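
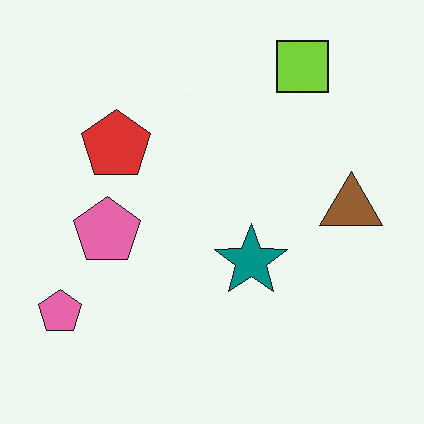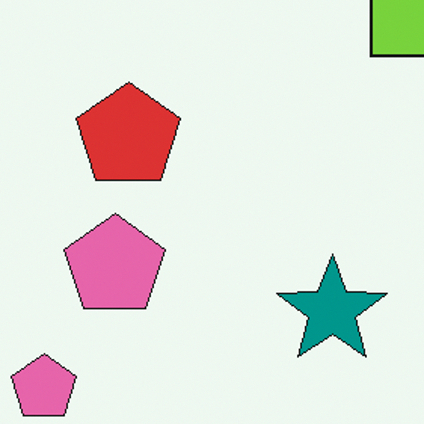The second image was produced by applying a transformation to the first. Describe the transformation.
This is the original image cropped to a modestly smaller region and rescaled.

The visible shapes are larger and the field of view is narrower; shapes near the original edges may be partly or wholly outside the frame — a crop-and-rescale.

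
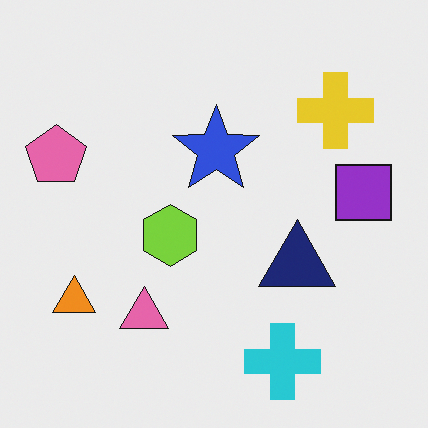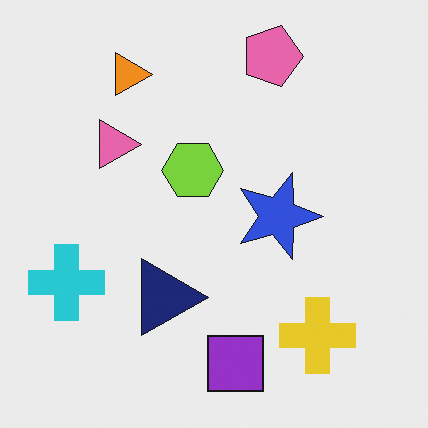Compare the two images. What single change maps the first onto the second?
The second image is the first rotated 90° clockwise.

The pink pentagon sits in the left of the first image and the top of the second — consistent with a whole-image 90° clockwise rotation.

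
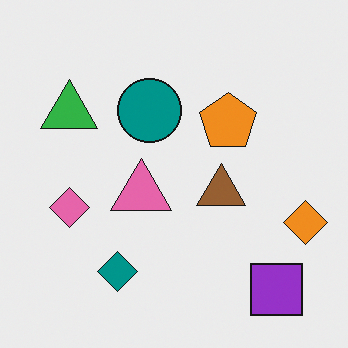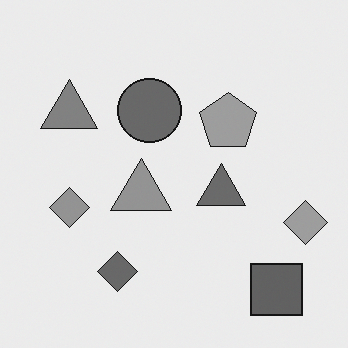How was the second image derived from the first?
This is the original image converted to grayscale.

All color is removed — every shape is now a shade of grey.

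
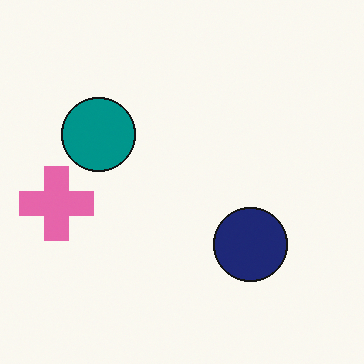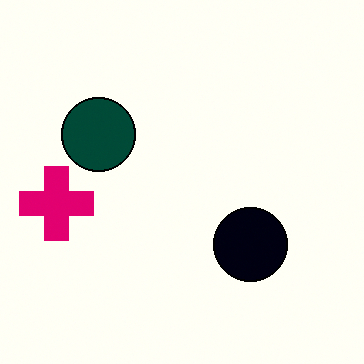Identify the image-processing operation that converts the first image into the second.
This is the original image given much higher contrast.

Tones are pushed away from mid-grey across the whole image — a global contrast change.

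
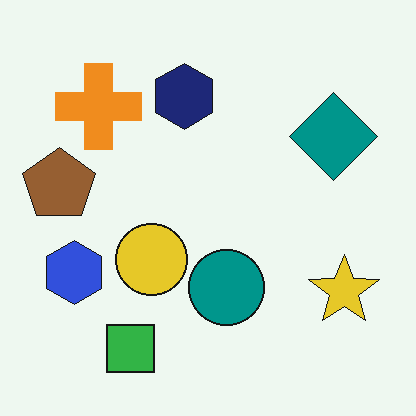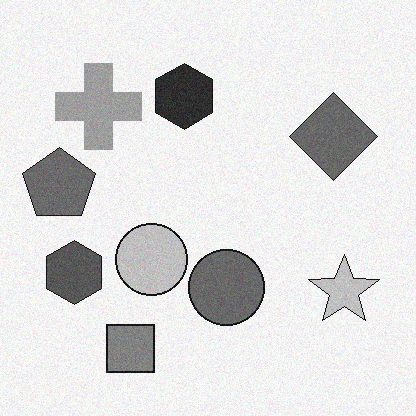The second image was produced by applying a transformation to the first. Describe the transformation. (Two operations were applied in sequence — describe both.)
Converted to grayscale, then degraded with subtle gaussian noise.

All color is removed — every shape is now a shade of grey. Random speckle covers the whole image, including the flat background.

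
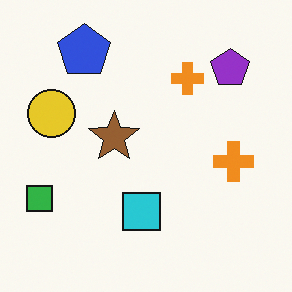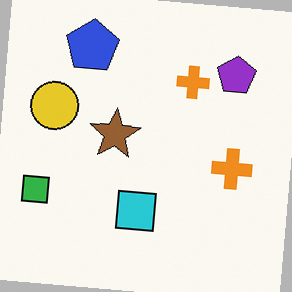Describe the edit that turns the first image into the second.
It was rotated clockwise by a slight angle.

Every shape is tilted by the same angle and the image corners show triangular fill wedges — a whole-image rotation by a non-right angle.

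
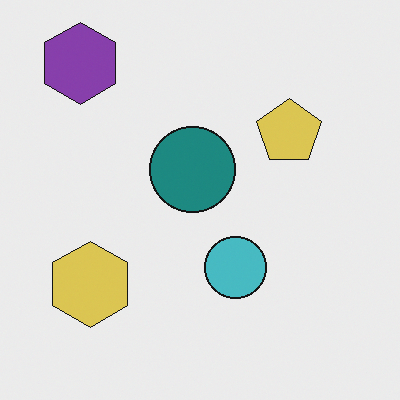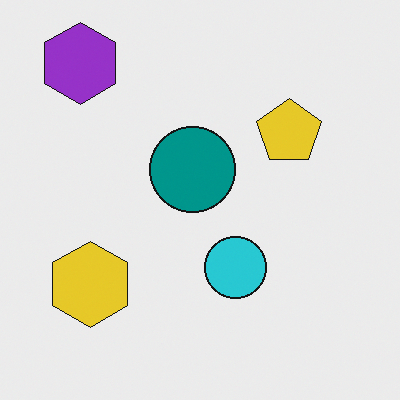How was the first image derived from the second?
It was slightly desaturated.

All colors are more muted and greyish — a global saturation change.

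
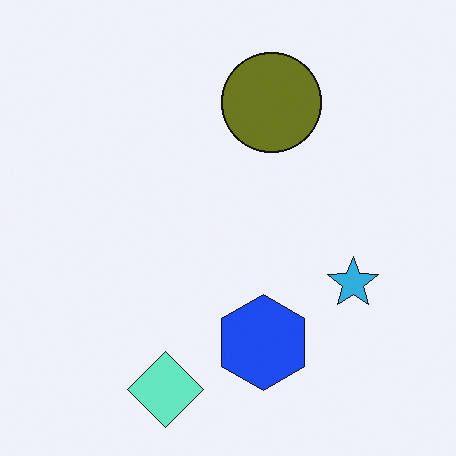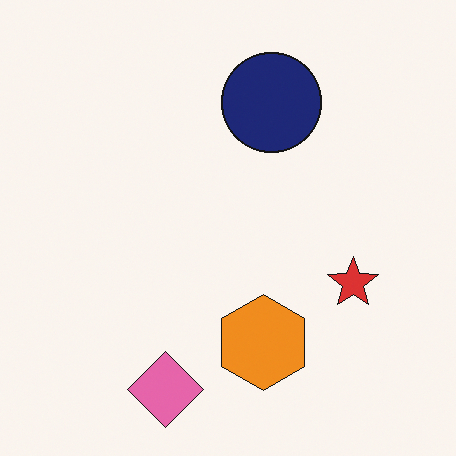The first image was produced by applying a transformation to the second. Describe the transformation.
It was hue-shifted through roughly half the color wheel.

Every shape's color has rotated by the same amount around the hue wheel — a uniform hue shift.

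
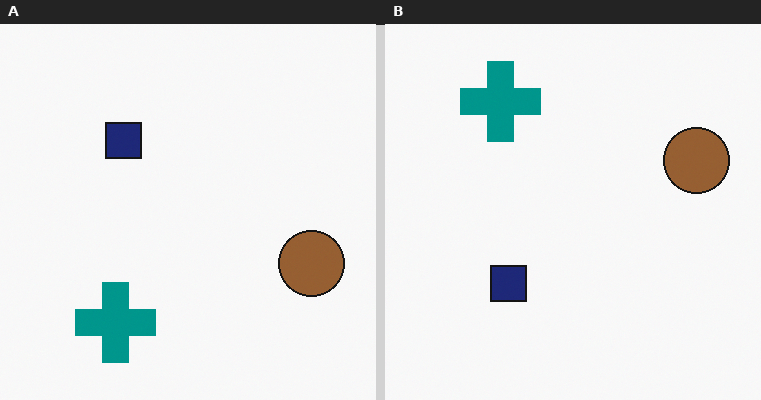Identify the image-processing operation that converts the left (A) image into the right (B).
Flipped vertically (top ↔ bottom).

The teal cross is in the bottom-left of the left (A) image and the top-left of the right (B) — shapes on opposite sides of the horizontal midline have swapped in a mirror flip.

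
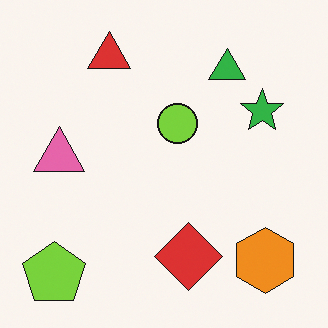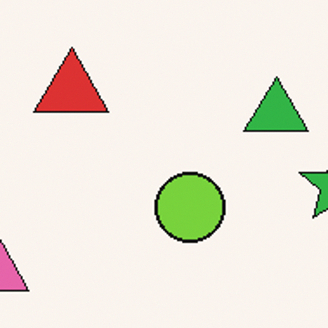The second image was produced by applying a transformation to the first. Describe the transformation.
It was cropped to a noticeably smaller region and rescaled.

The visible shapes are larger and the field of view is narrower; shapes near the original edges may be partly or wholly outside the frame — a crop-and-rescale.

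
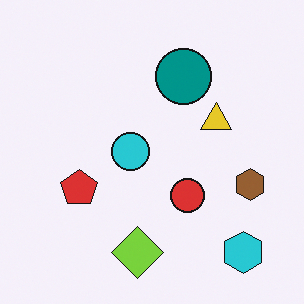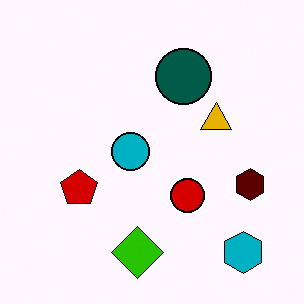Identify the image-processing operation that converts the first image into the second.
The transformation is: given much higher contrast.

Tones are pushed away from mid-grey across the whole image — a global contrast change.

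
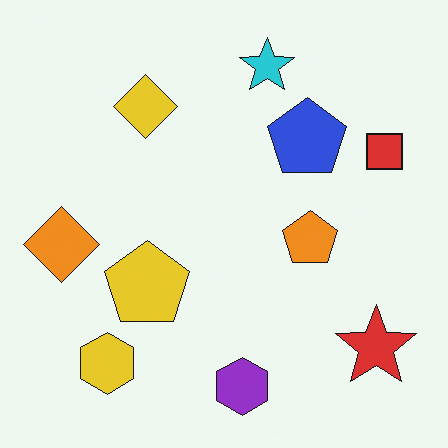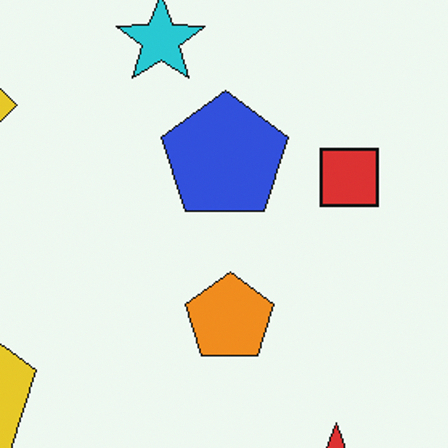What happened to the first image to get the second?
Cropped to a modestly smaller region and rescaled.

The visible shapes are larger and the field of view is narrower; shapes near the original edges may be partly or wholly outside the frame — a crop-and-rescale.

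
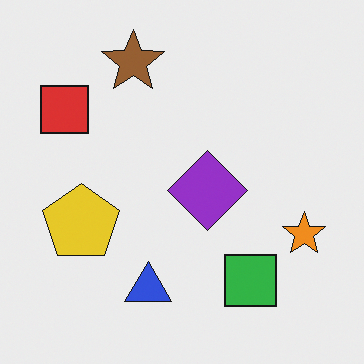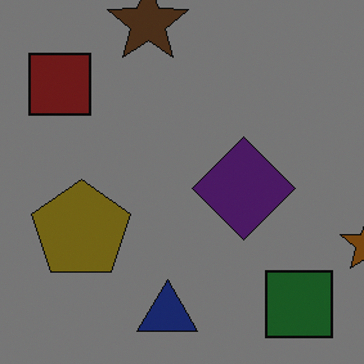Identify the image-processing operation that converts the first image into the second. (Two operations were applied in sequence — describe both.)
This is the original image substantially darkened, then cropped slightly and scaled back up.

Every pixel — background and shapes alike — is uniformly darkened. The visible shapes are larger and the field of view is narrower; shapes near the original edges may be partly or wholly outside the frame — a crop-and-rescale.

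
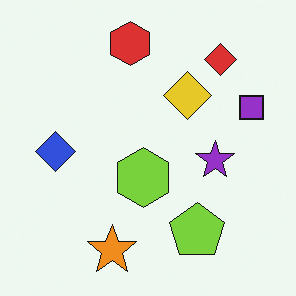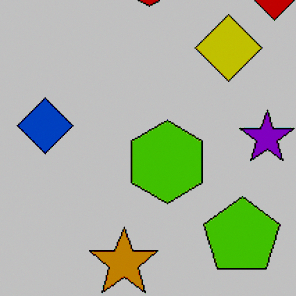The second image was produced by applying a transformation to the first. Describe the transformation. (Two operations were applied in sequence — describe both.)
The transformation is: cropped slightly and scaled back up, then aggressively posterized.

The visible shapes are larger and the field of view is narrower; shapes near the original edges may be partly or wholly outside the frame — a crop-and-rescale. Each flat color has snapped to a coarser quantized level — most visibly, the near-white background has dropped to a flat grey.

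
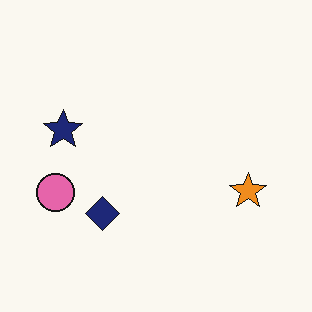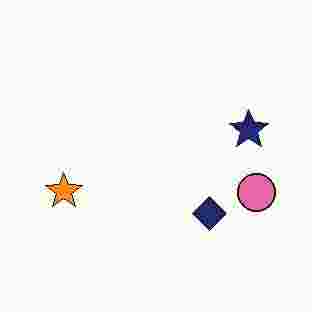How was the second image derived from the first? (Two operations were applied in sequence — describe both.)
The transformation is: degraded with heavy JPEG compression, then flipped horizontally (left ↔ right).

Blocky 8×8 compression artifacts appear around shape edges and the flat background shows ringing — characteristic JPEG degradation. The pink circle is in the left of the first image and the right of the second — shapes on opposite sides of the vertical midline have swapped in a mirror flip.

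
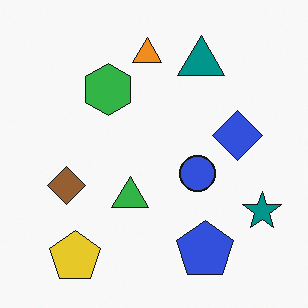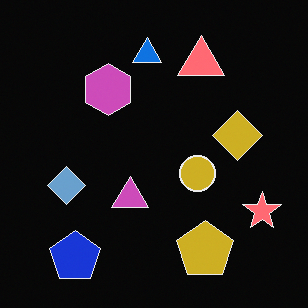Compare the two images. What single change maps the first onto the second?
The transformation is: color-inverted (negative).

The light background has become dark and every shape's color is its complement — a photographic negative.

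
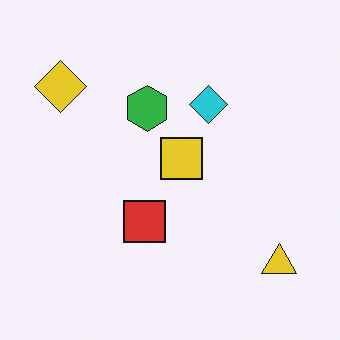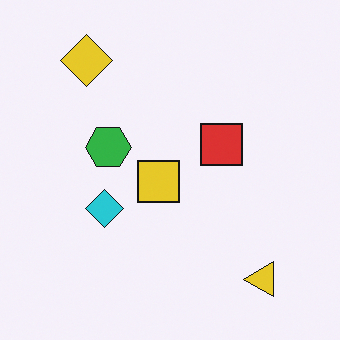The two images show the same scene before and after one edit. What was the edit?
Transposed (reflected across the top-left ↔ bottom-right diagonal).

Shapes have swapped their row and column positions — what was in the top-right is now in the bottom-left — a diagonal reflection.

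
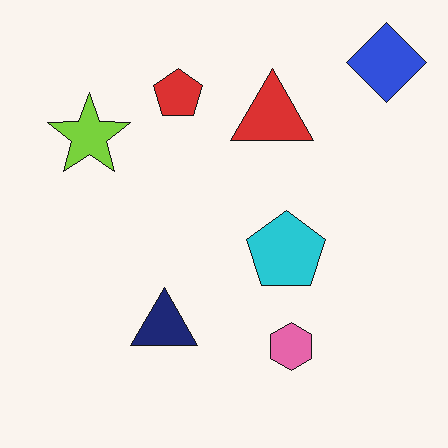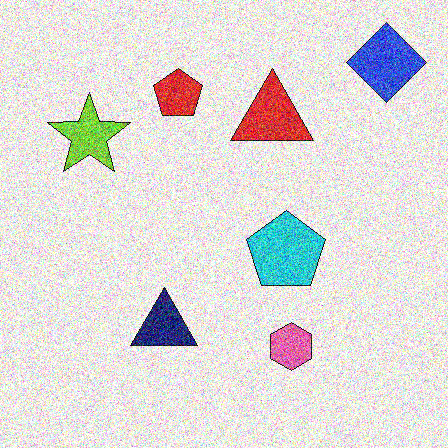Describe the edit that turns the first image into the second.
The transformation is: degraded with heavy additive noise.

Random speckle covers the whole image, including the flat background.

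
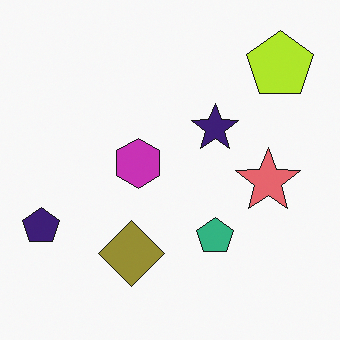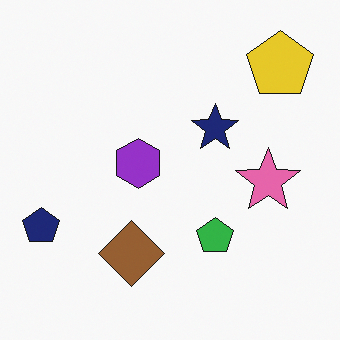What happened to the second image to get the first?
The transformation is: hue-shifted by a small amount.

Every shape's color has rotated by the same amount around the hue wheel — a uniform hue shift.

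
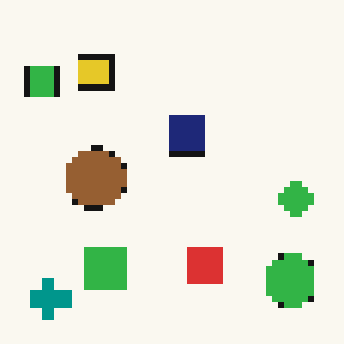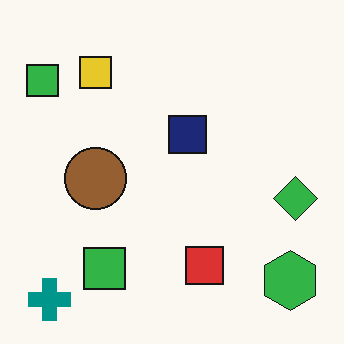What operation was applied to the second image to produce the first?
It was moderately pixelated.

Shapes are reduced to large square blocks; fine edges and outlines are lost — a downscale-then-upscale (mosaic) effect.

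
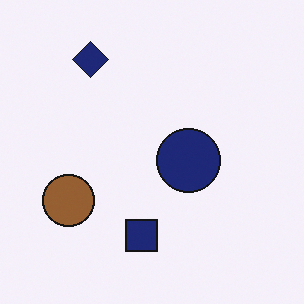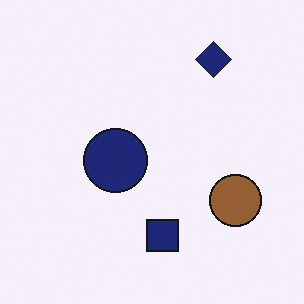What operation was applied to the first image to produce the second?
Flipped horizontally (left ↔ right).

The brown circle is in the left of the first image and the right of the second — shapes on opposite sides of the vertical midline have swapped in a mirror flip.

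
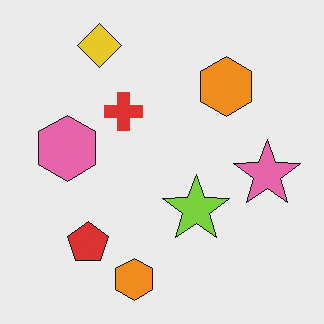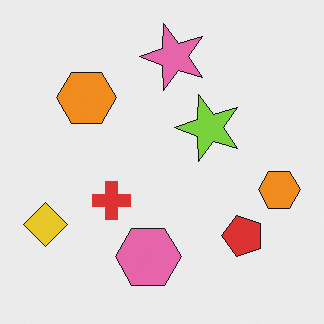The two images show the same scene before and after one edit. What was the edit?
It was rotated 90° counter-clockwise.

The yellow diamond sits in the top-left of the first image and the bottom-left of the second — consistent with a whole-image 90° counter-clockwise rotation.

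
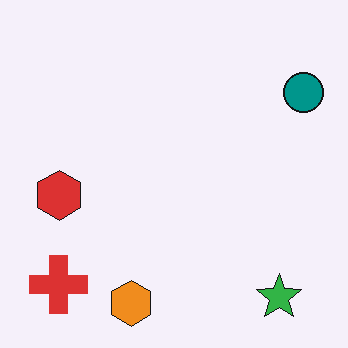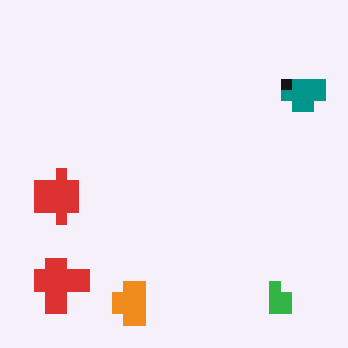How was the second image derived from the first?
This is the original image coarsely pixelated.

Shapes are reduced to large square blocks; fine edges and outlines are lost — a downscale-then-upscale (mosaic) effect.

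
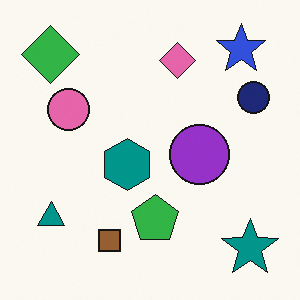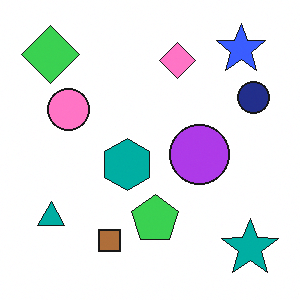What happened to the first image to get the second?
The image was slightly brightened.

Every pixel — background and shapes alike — is uniformly brightened.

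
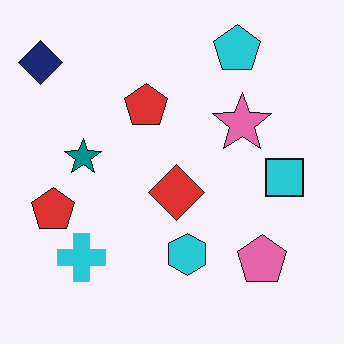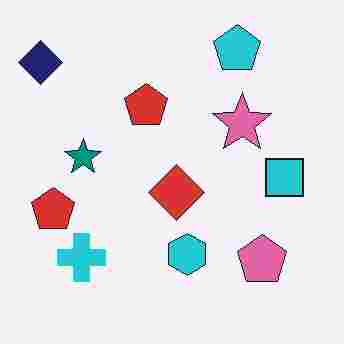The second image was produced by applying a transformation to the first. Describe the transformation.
The second image is the first heavily JPEG-compressed with obvious blocking artifacts.

Blocky 8×8 compression artifacts appear around shape edges and the flat background shows ringing — characteristic JPEG degradation.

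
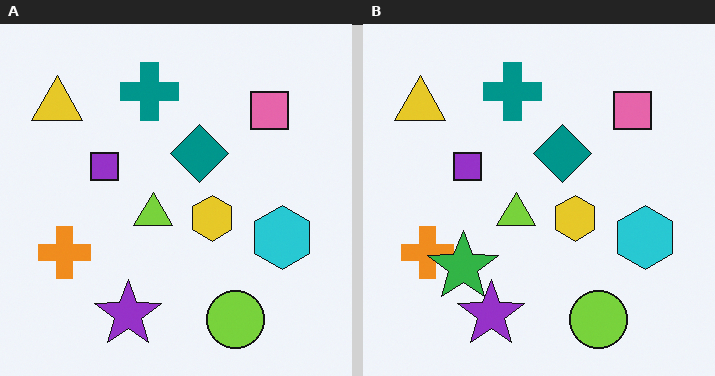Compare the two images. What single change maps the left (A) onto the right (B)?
It was overlaid with an additional green star.

A green star appears in the right (B) image that is absent from the left (A).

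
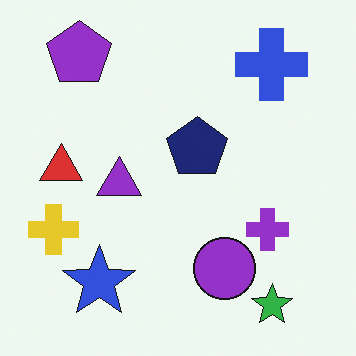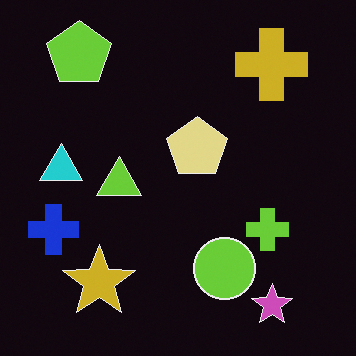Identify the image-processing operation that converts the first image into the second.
Color-inverted (negative).

The light background has become dark and every shape's color is its complement — a photographic negative.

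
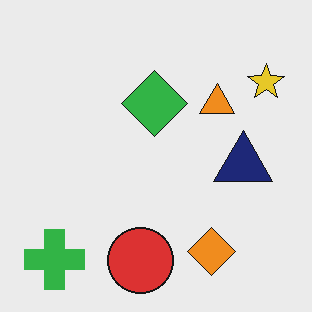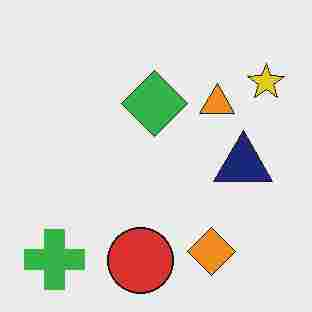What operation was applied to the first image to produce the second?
The transformation is: degraded with heavy JPEG compression.

Blocky 8×8 compression artifacts appear around shape edges and the flat background shows ringing — characteristic JPEG degradation.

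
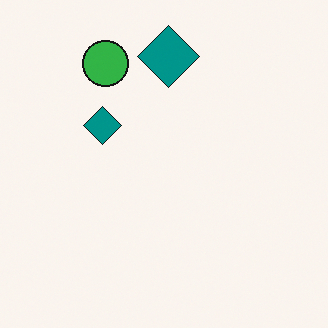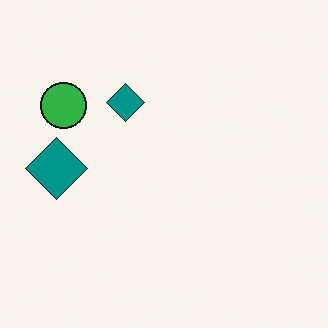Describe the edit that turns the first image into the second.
The transformation is: transposed (reflected across the top-left ↔ bottom-right diagonal).

Shapes have swapped their row and column positions — what was in the top-right is now in the bottom-left — a diagonal reflection.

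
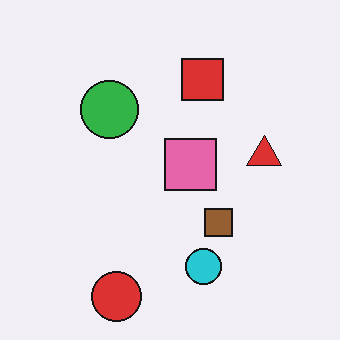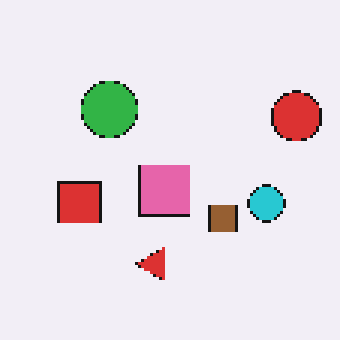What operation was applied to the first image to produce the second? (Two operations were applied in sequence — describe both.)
The transformation is: transposed (reflected across the top-left ↔ bottom-right diagonal), then mildly pixelated.

Shapes have swapped their row and column positions — what was in the top-right is now in the bottom-left — a diagonal reflection. Shapes are reduced to large square blocks; fine edges and outlines are lost — a downscale-then-upscale (mosaic) effect.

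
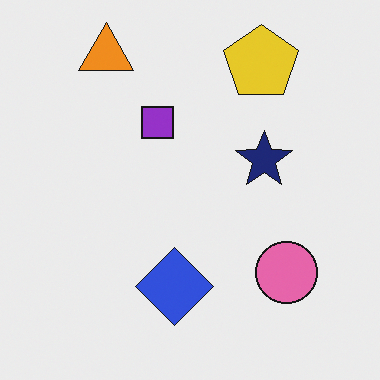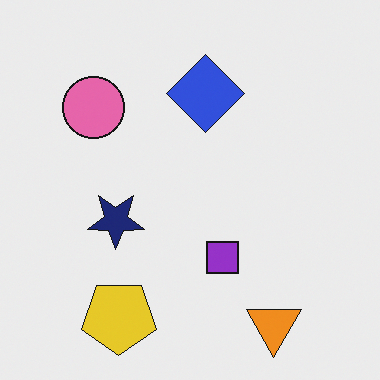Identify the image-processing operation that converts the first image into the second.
The transformation is: rotated 180°.

The orange triangle sits in the top-left of the first image and the bottom-right of the second — consistent with a whole-image 180° rotation.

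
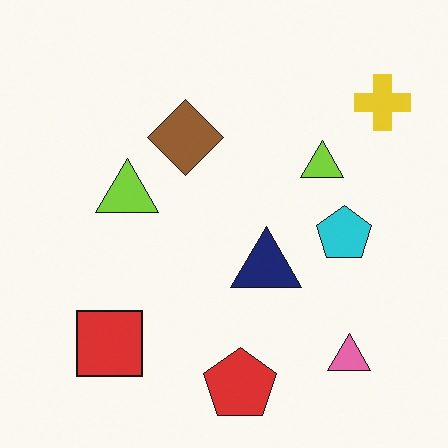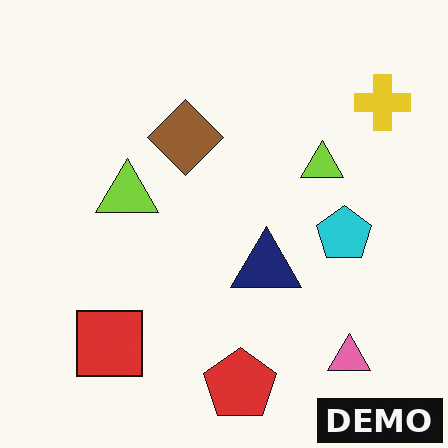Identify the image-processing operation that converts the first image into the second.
The image was watermarked with the text "DEMO" in the lower-right corner.

A dark label reading "DEMO" appears in the lower-right corner.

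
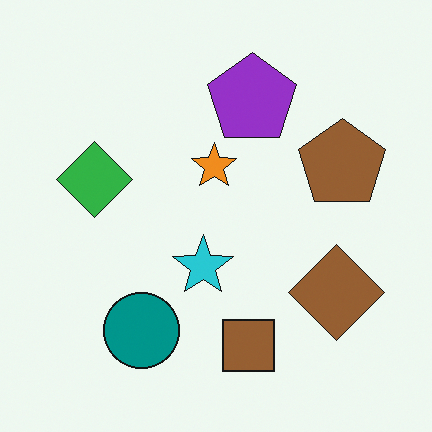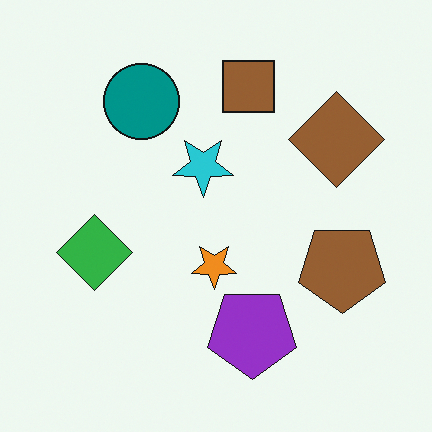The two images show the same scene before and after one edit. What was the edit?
The transformation is: flipped vertically (top ↔ bottom).

The brown square is in the bottom of the first image and the top of the second — shapes on opposite sides of the horizontal midline have swapped in a mirror flip.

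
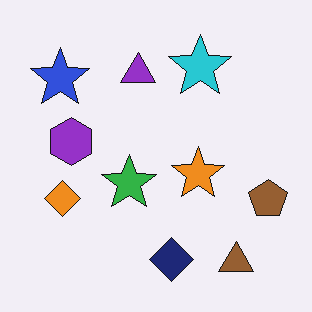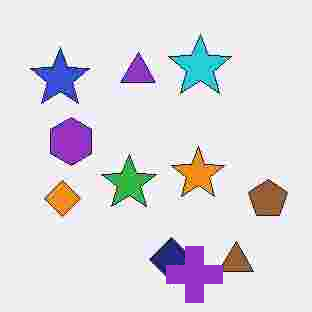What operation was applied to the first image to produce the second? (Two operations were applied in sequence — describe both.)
The transformation is: heavily JPEG-compressed with obvious blocking artifacts, then overlaid with an additional purple cross.

Blocky 8×8 compression artifacts appear around shape edges and the flat background shows ringing — characteristic JPEG degradation. A purple cross appears in the second image that is absent from the first.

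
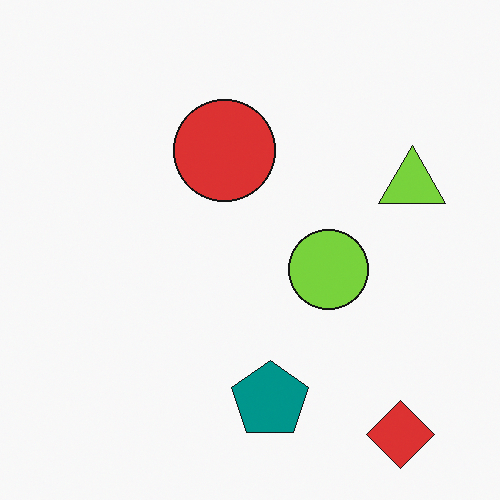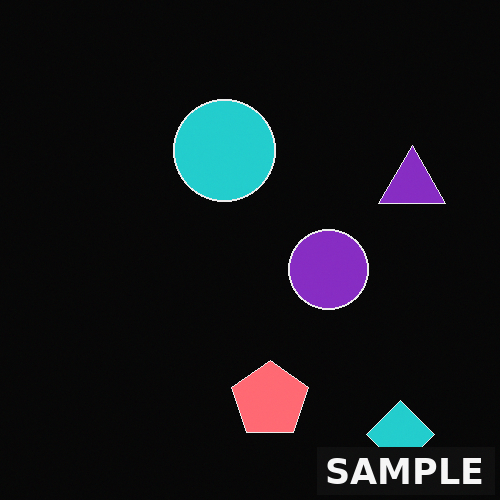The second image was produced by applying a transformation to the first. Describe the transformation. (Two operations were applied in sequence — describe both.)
The image was color-inverted (negative), then watermarked with the text "SAMPLE" in the lower-right corner.

The light background has become dark and every shape's color is its complement — a photographic negative. A dark label reading "SAMPLE" appears in the lower-right corner.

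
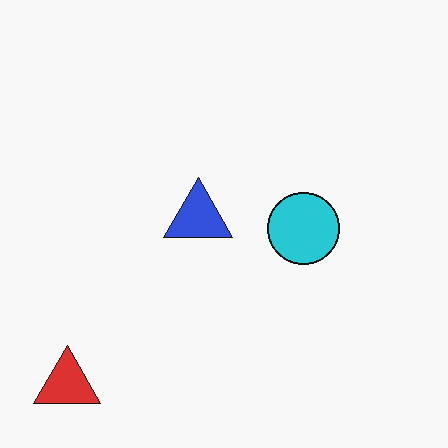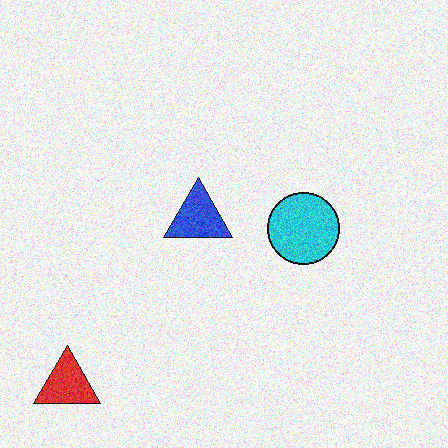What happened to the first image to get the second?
The second image is the first degraded with moderate additive noise.

Random speckle covers the whole image, including the flat background.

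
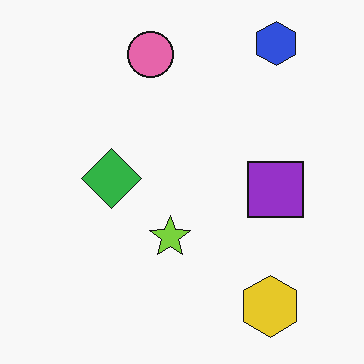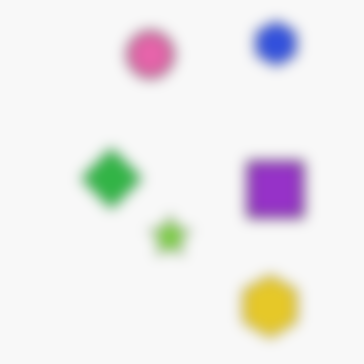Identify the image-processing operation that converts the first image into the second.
This is the original image heavily blurred.

Shape edges and outlines are uniformly softened across the whole image.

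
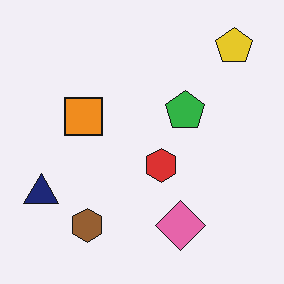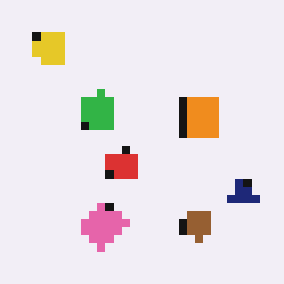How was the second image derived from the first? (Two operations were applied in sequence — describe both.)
This is the original image flipped horizontally (left ↔ right), then pixelated into visible square blocks.

The navy triangle is in the bottom-left of the first image and the bottom-right of the second — shapes on opposite sides of the vertical midline have swapped in a mirror flip. Shapes are reduced to large square blocks; fine edges and outlines are lost — a downscale-then-upscale (mosaic) effect.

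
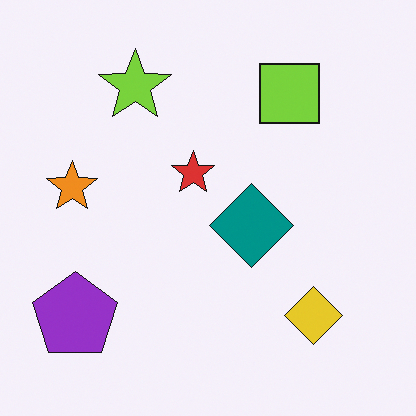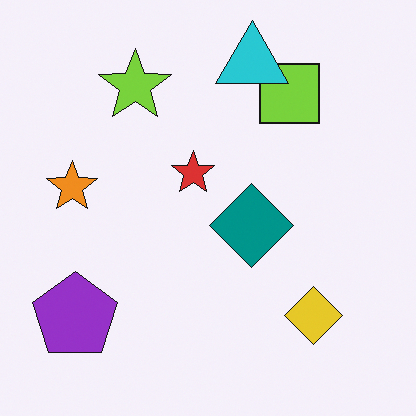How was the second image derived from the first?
This is the original image overlaid with an additional cyan triangle.

A cyan triangle appears in the second image that is absent from the first.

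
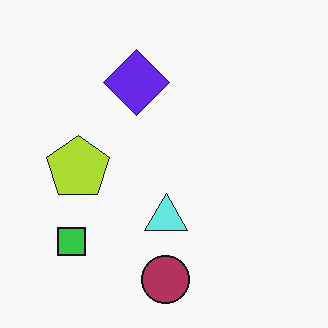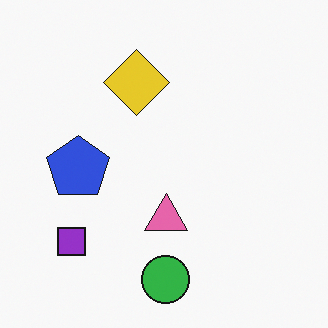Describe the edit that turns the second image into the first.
The transformation is: hue-shifted by a large amount.

Every shape's color has rotated by the same amount around the hue wheel — a uniform hue shift.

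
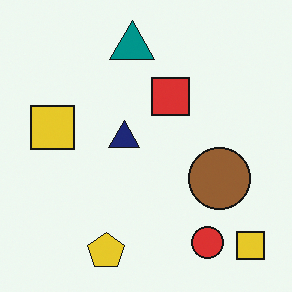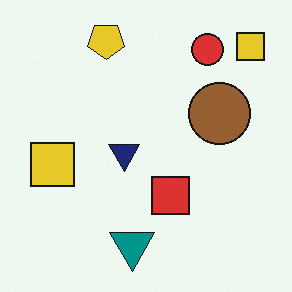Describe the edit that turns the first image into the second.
The second image is the first flipped vertically (top ↔ bottom).

The yellow pentagon is in the bottom of the first image and the top of the second — shapes on opposite sides of the horizontal midline have swapped in a mirror flip.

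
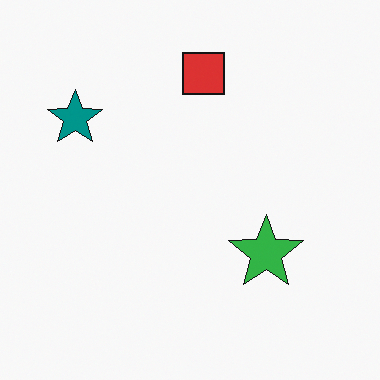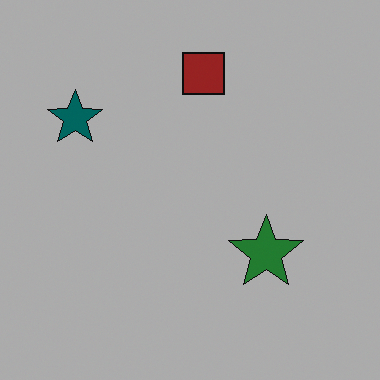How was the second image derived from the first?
The transformation is: noticeably darkened.

Every pixel — background and shapes alike — is uniformly darkened.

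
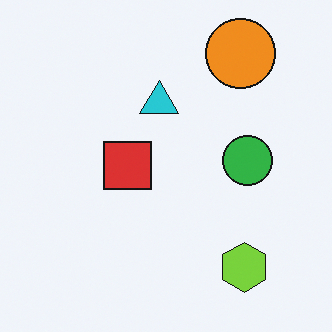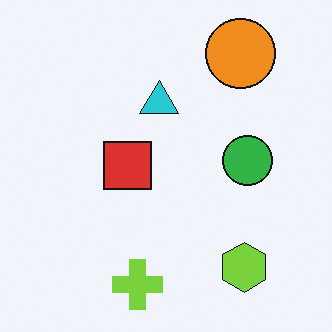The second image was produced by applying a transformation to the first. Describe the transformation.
It was overlaid with an additional lime cross.

A lime cross appears in the second image that is absent from the first.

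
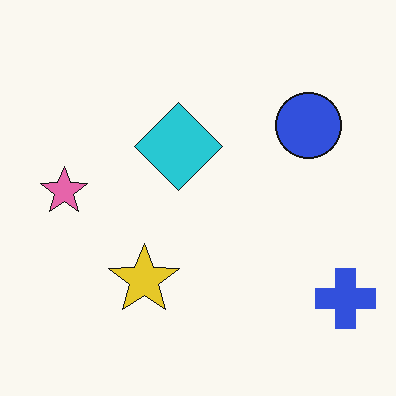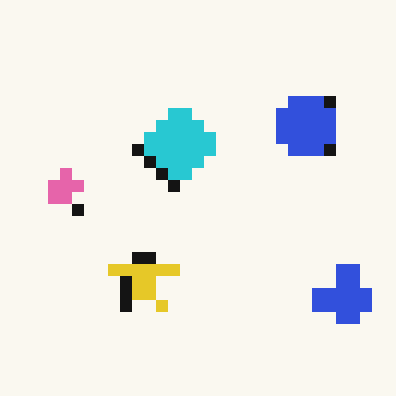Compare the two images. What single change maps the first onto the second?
The image was coarsely pixelated.

Shapes are reduced to large square blocks; fine edges and outlines are lost — a downscale-then-upscale (mosaic) effect.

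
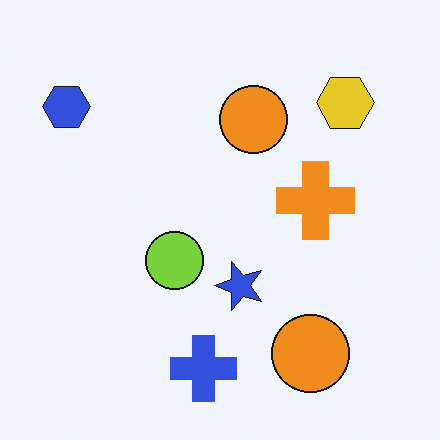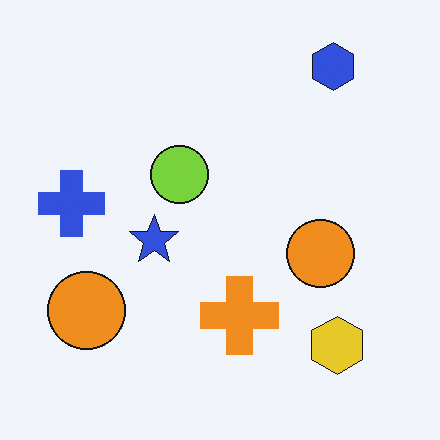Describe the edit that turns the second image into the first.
The transformation is: rotated 90° counter-clockwise.

The blue hexagon sits in the top-right of the second image and the top-left of the first — consistent with a whole-image 90° counter-clockwise rotation.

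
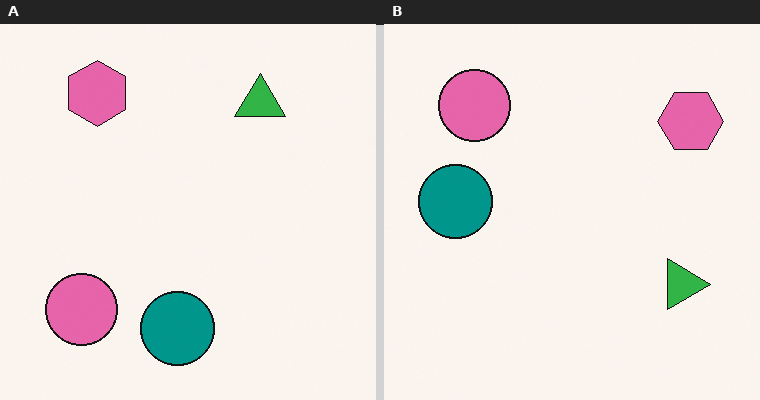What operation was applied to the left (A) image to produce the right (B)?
It was rotated 90° clockwise.

The pink hexagon sits in the top-left of the left (A) image and the top-right of the right (B) — consistent with a whole-image 90° clockwise rotation.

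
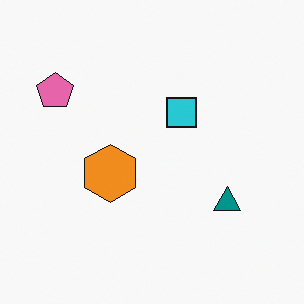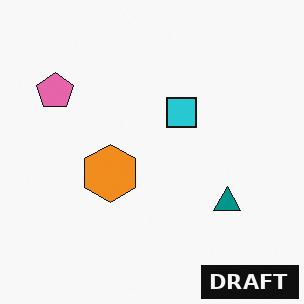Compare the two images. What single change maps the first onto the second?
The image was watermarked with the text "DRAFT" in the lower-right corner.

A dark label reading "DRAFT" appears in the lower-right corner.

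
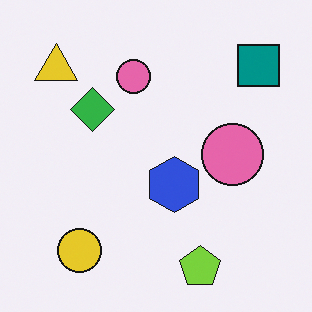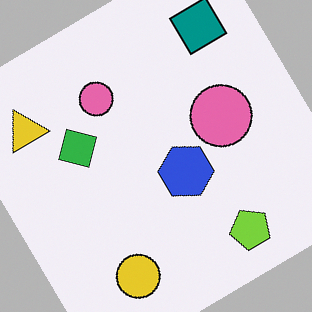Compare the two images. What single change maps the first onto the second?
The second image is the first rotated counter-clockwise by a large amount — several tens of degrees.

Every shape is tilted by the same angle and the image corners show triangular fill wedges — a whole-image rotation by a non-right angle.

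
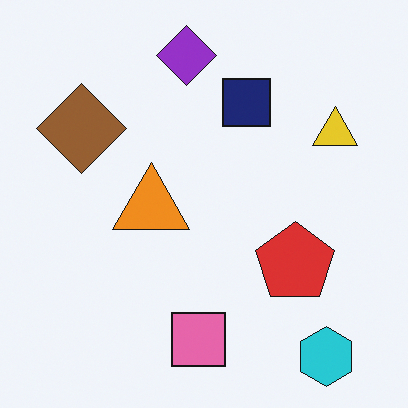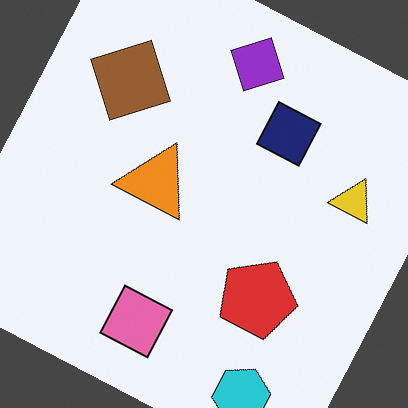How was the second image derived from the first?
The transformation is: rotated clockwise by a moderate amount.

Every shape is tilted by the same angle and the image corners show triangular fill wedges — a whole-image rotation by a non-right angle.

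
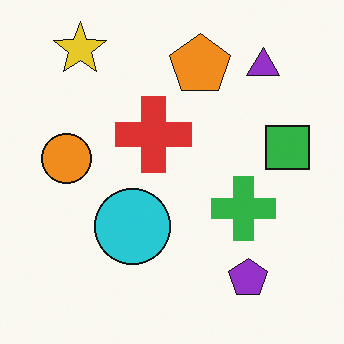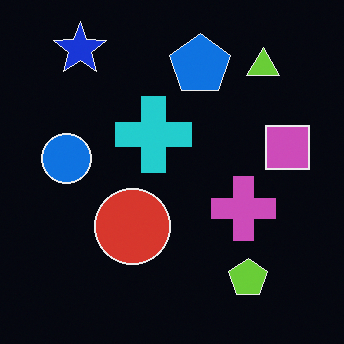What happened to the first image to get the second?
Color-inverted (negative).

The light background has become dark and every shape's color is its complement — a photographic negative.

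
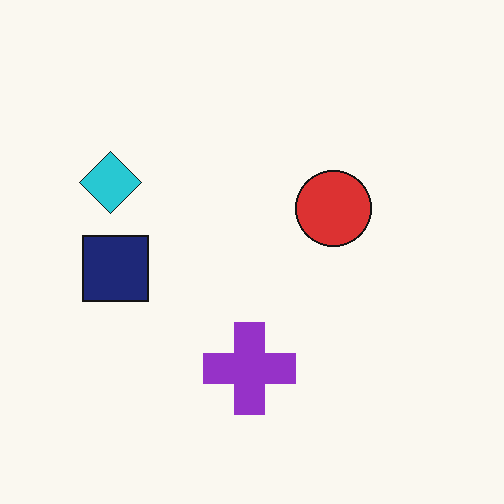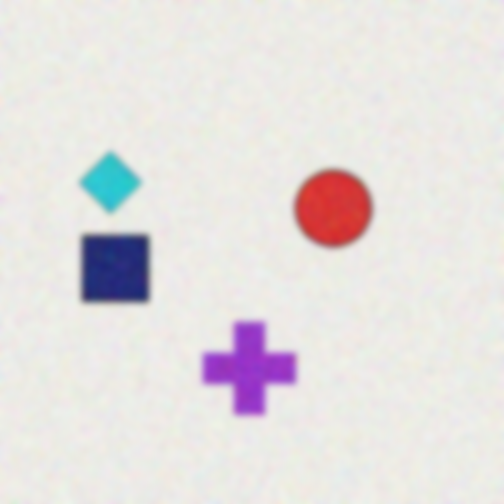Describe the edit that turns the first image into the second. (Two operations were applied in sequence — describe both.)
The image was degraded with strong gaussian noise, then noticeably gaussian-blurred.

Random speckle covers the whole image, including the flat background. Shape edges and outlines are uniformly softened across the whole image.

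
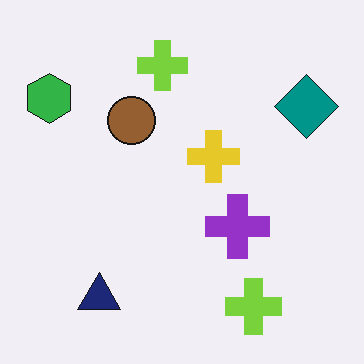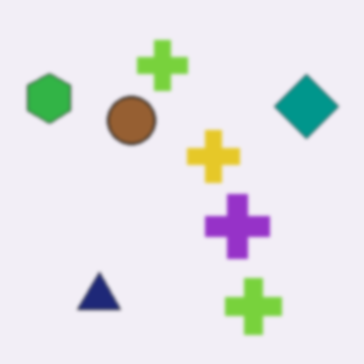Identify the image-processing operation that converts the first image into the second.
Lightly blurred.

Shape edges and outlines are uniformly softened across the whole image.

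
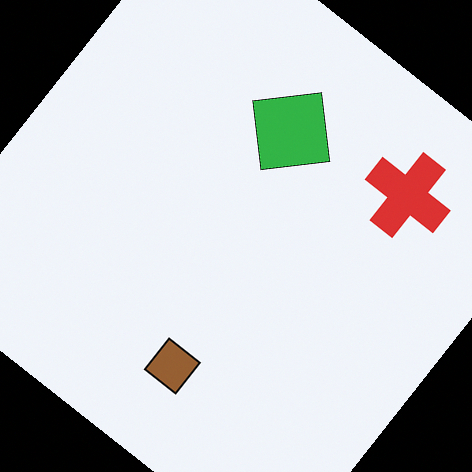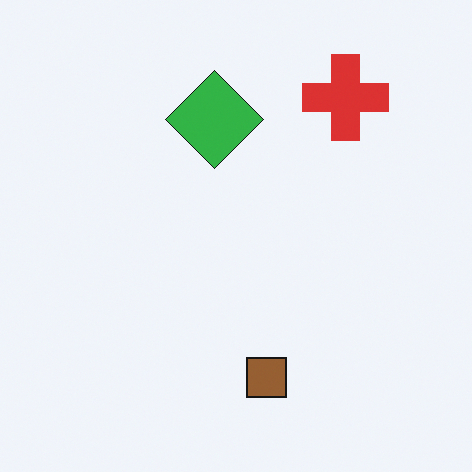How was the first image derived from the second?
It was rotated clockwise by a large amount — several tens of degrees.

Every shape is tilted by the same angle and the image corners show triangular fill wedges — a whole-image rotation by a non-right angle.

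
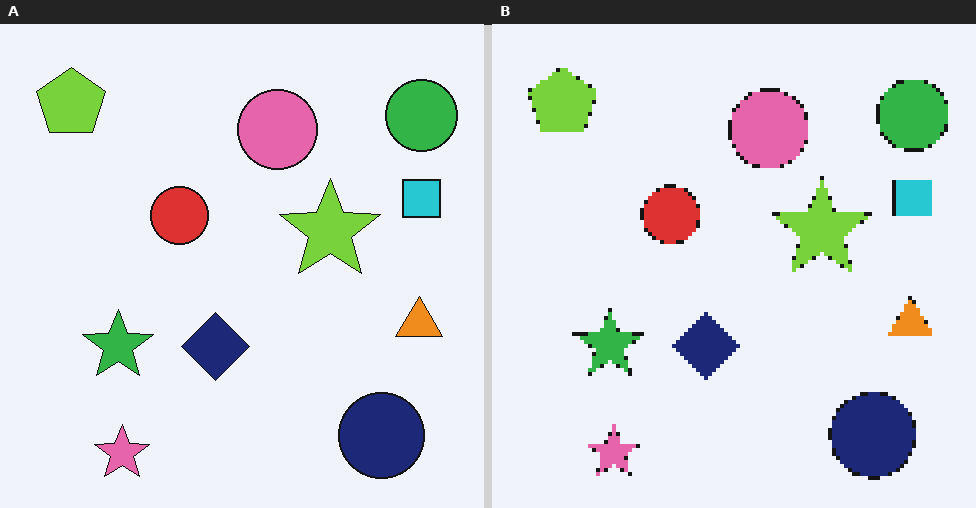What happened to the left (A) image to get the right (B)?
Lightly pixelated (a mild mosaic effect).

Shapes are reduced to large square blocks; fine edges and outlines are lost — a downscale-then-upscale (mosaic) effect.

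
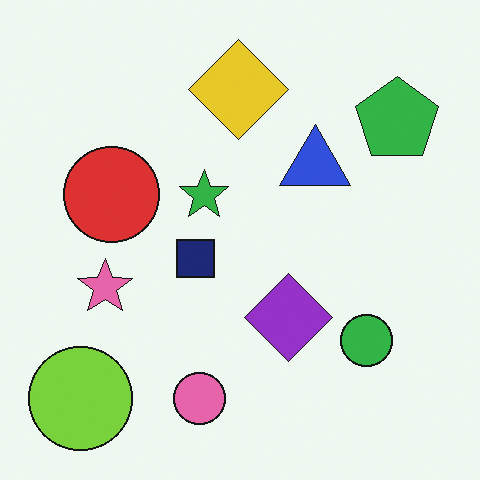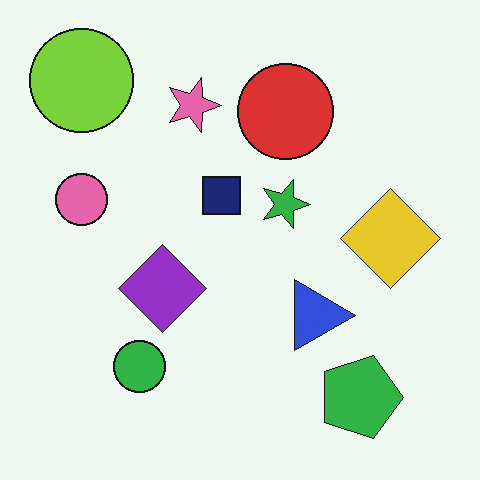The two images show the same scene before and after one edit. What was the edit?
It was rotated 90° clockwise.

The lime circle sits in the bottom-left of the first image and the top-left of the second — consistent with a whole-image 90° clockwise rotation.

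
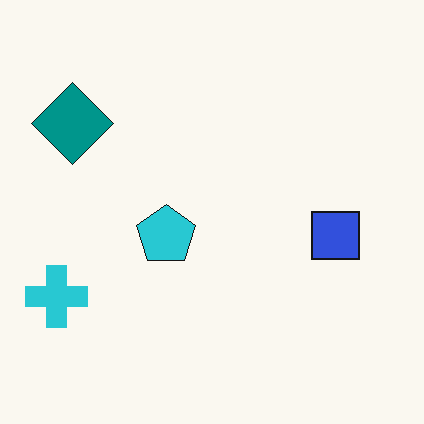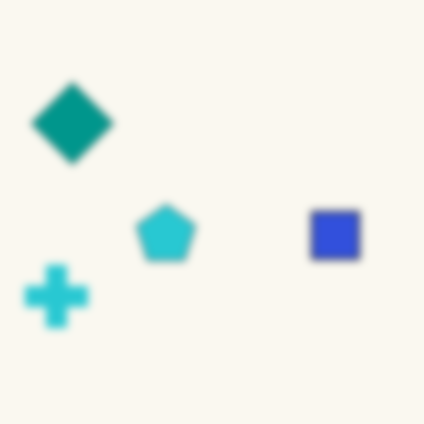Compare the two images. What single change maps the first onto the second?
Noticeably gaussian-blurred.

Shape edges and outlines are uniformly softened across the whole image.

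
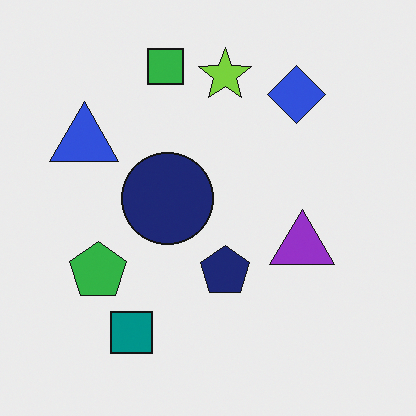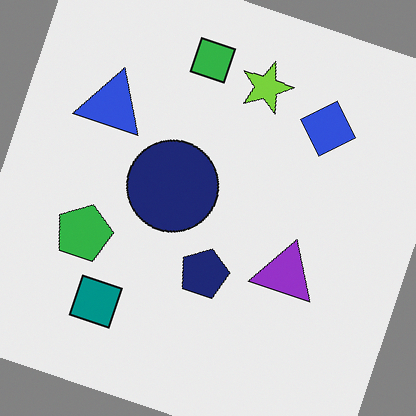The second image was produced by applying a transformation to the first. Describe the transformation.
Rotated clockwise by a moderate amount.

Every shape is tilted by the same angle and the image corners show triangular fill wedges — a whole-image rotation by a non-right angle.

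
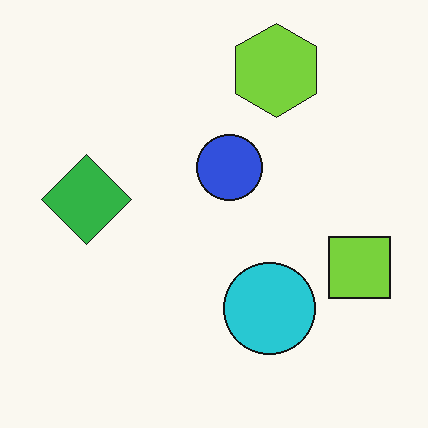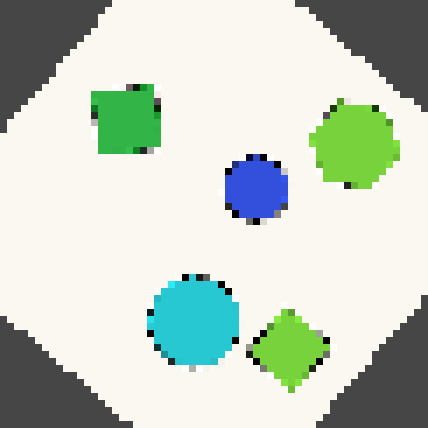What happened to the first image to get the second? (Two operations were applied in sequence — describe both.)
It was rotated clockwise by a large amount — several tens of degrees, then pixelated into visible square blocks.

Every shape is tilted by the same angle and the image corners show triangular fill wedges — a whole-image rotation by a non-right angle. Shapes are reduced to large square blocks; fine edges and outlines are lost — a downscale-then-upscale (mosaic) effect.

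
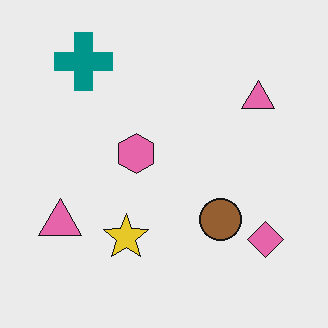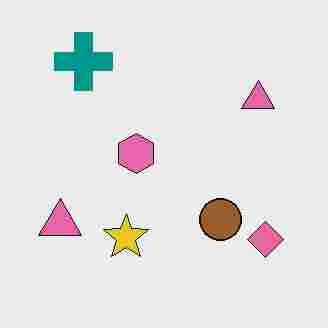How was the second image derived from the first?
The transformation is: degraded with heavy JPEG compression.

Blocky 8×8 compression artifacts appear around shape edges and the flat background shows ringing — characteristic JPEG degradation.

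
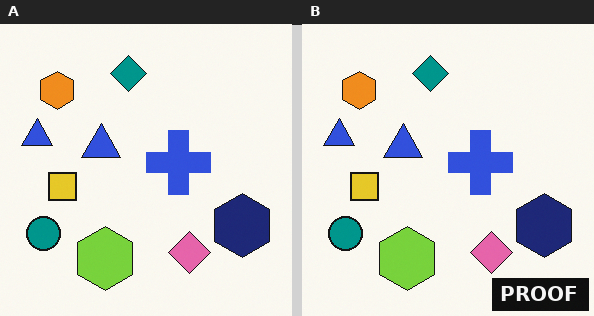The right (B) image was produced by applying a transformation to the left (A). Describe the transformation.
This is the original image watermarked with the text "PROOF" in the lower-right corner.

A dark label reading "PROOF" appears in the lower-right corner.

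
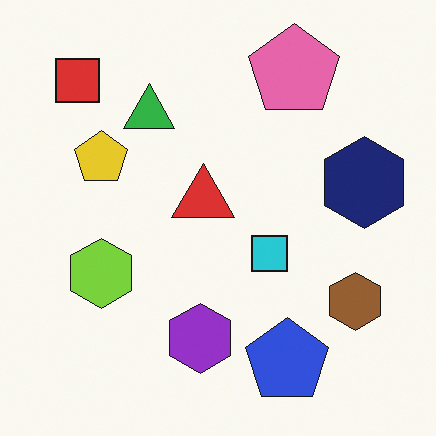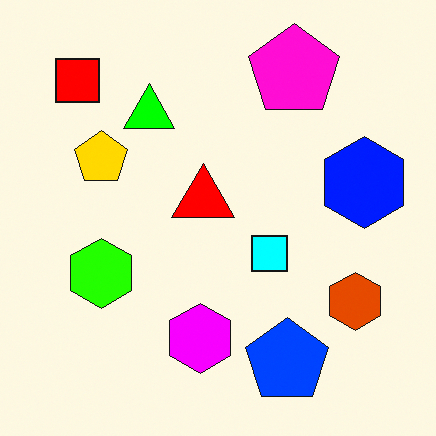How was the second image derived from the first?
The image was heavily oversaturated.

All colors are more vivid — a global saturation change.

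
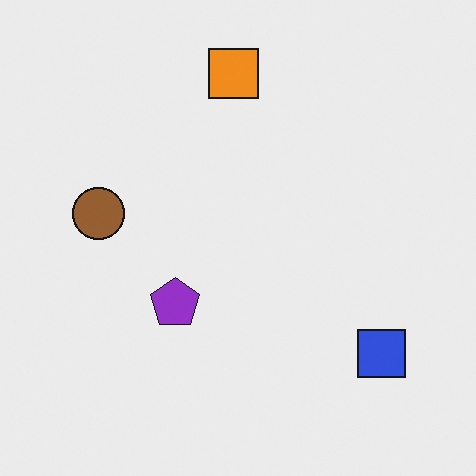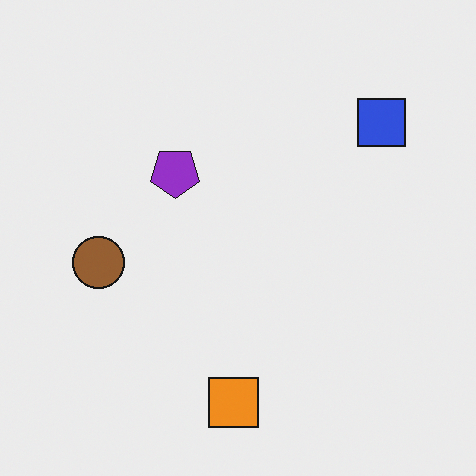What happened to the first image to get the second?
The image was flipped vertically (top ↔ bottom).

The orange square is in the top of the first image and the bottom of the second — shapes on opposite sides of the horizontal midline have swapped in a mirror flip.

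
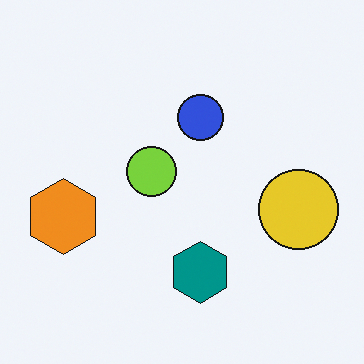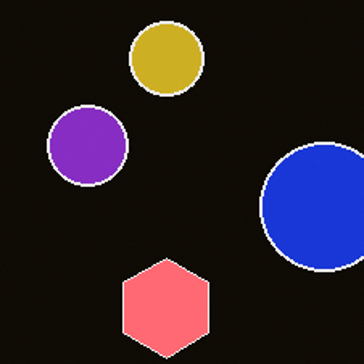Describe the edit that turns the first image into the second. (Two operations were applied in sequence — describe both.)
Color-inverted (negative), then cropped to a modestly smaller region and rescaled.

The light background has become dark and every shape's color is its complement — a photographic negative. The visible shapes are larger and the field of view is narrower; shapes near the original edges may be partly or wholly outside the frame — a crop-and-rescale.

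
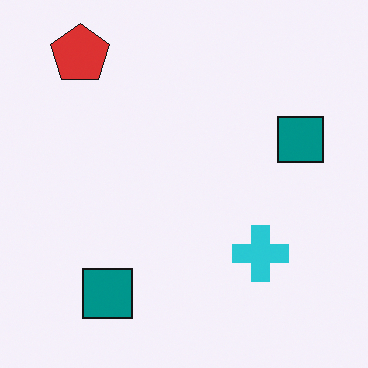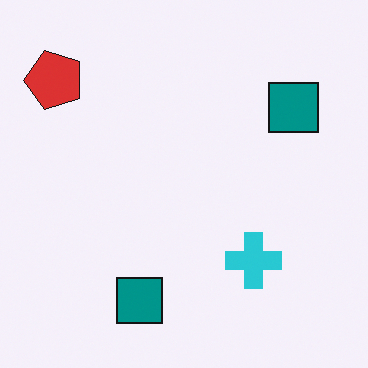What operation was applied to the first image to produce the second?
This is the original image transposed (reflected across the top-left ↔ bottom-right diagonal).

Shapes have swapped their row and column positions — what was in the top-right is now in the bottom-left — a diagonal reflection.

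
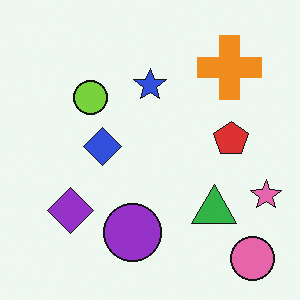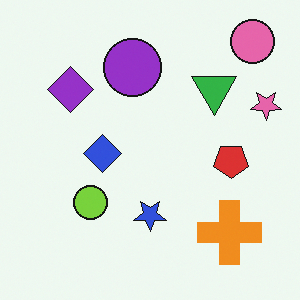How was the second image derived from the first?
The second image is the first flipped vertically (top ↔ bottom).

The pink circle is in the bottom-right of the first image and the top-right of the second — shapes on opposite sides of the horizontal midline have swapped in a mirror flip.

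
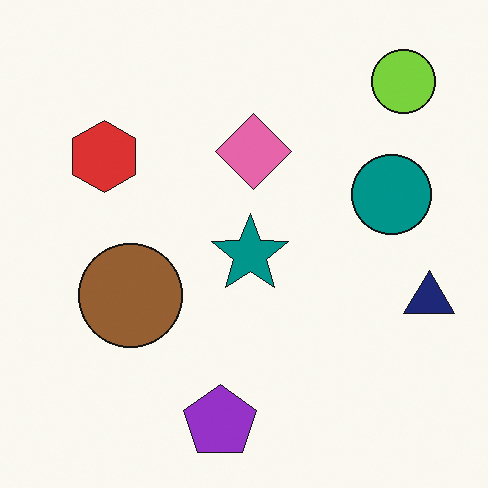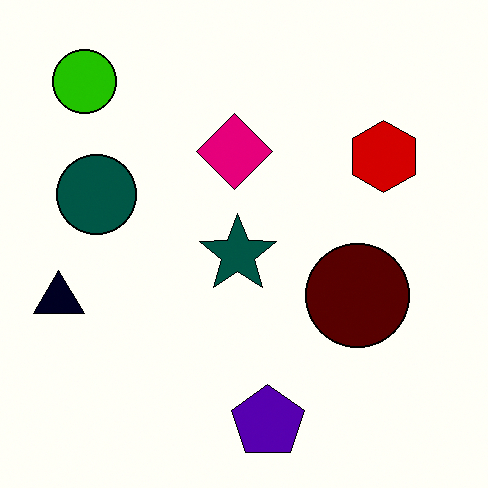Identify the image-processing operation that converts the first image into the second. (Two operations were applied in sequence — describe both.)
Given much higher contrast, then flipped horizontally (left ↔ right).

Tones are pushed away from mid-grey across the whole image — a global contrast change. The navy triangle is in the right of the first image and the left of the second — shapes on opposite sides of the vertical midline have swapped in a mirror flip.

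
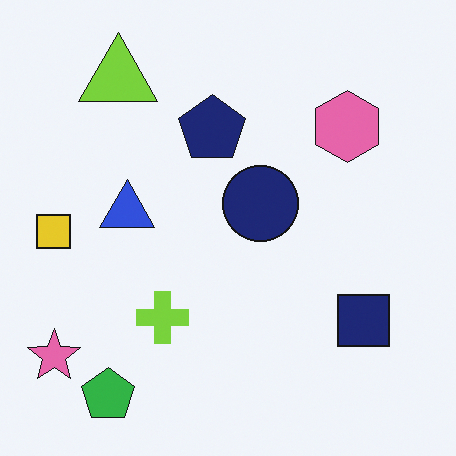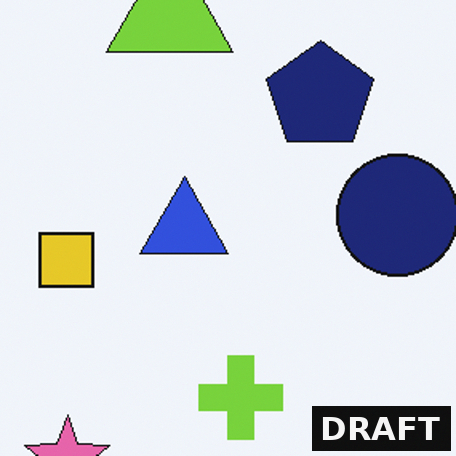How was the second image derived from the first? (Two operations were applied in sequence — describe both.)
Cropped to a modestly smaller region and rescaled, then watermarked with the text "DRAFT" in the lower-right corner.

The visible shapes are larger and the field of view is narrower; shapes near the original edges may be partly or wholly outside the frame — a crop-and-rescale. A dark label reading "DRAFT" appears in the lower-right corner.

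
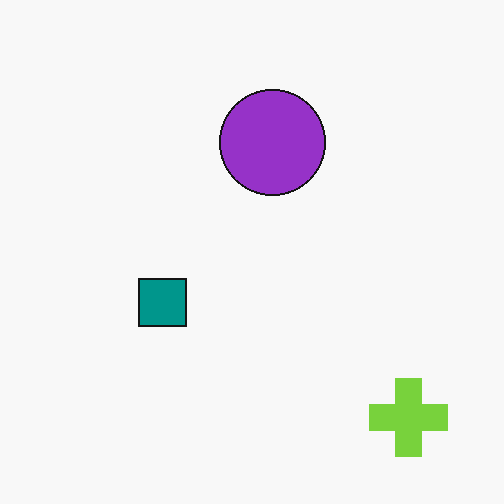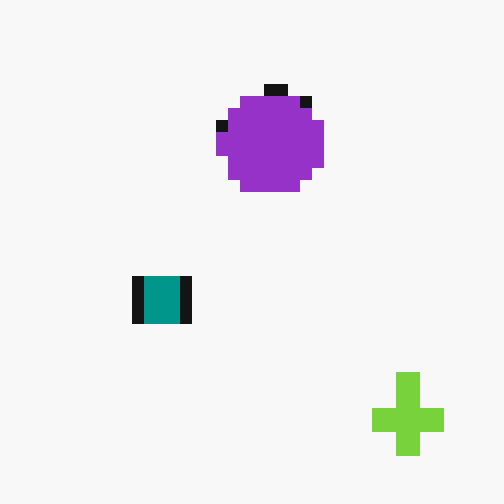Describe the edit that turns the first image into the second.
It was coarsely pixelated.

Shapes are reduced to large square blocks; fine edges and outlines are lost — a downscale-then-upscale (mosaic) effect.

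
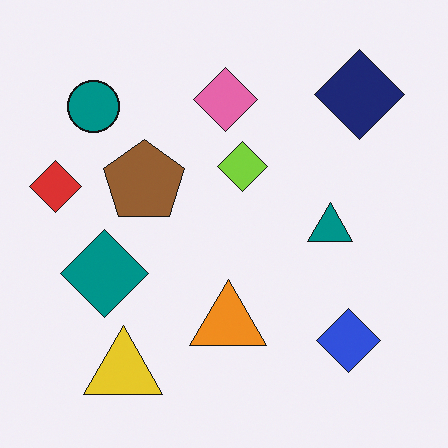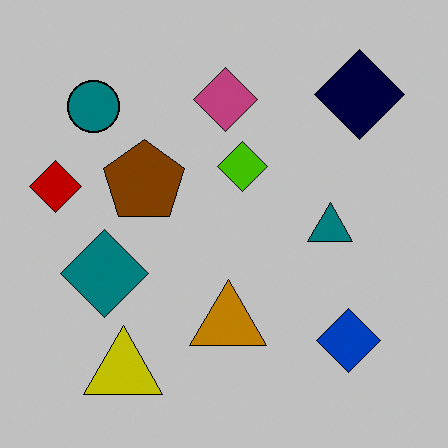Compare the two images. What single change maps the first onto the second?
It was aggressively posterized.

Each flat color has snapped to a coarser quantized level — most visibly, the near-white background has dropped to a flat grey.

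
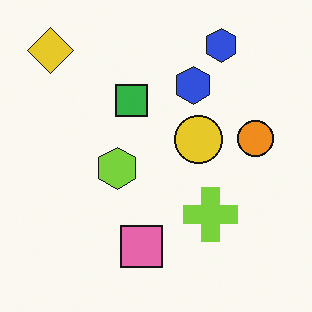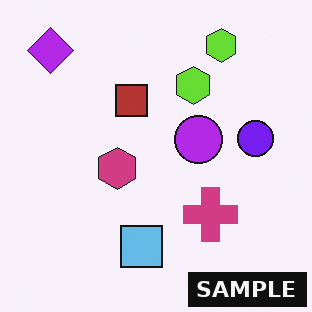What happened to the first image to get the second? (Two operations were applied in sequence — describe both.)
This is the original image hue-shifted through roughly half the color wheel, then watermarked with the text "SAMPLE" in the lower-right corner.

Every shape's color has rotated by the same amount around the hue wheel — a uniform hue shift. A dark label reading "SAMPLE" appears in the lower-right corner.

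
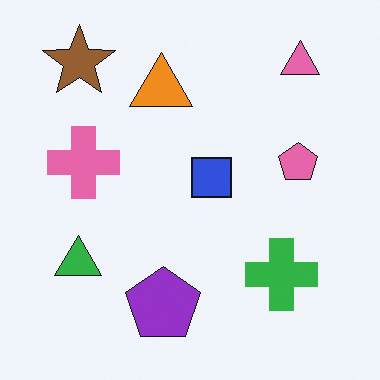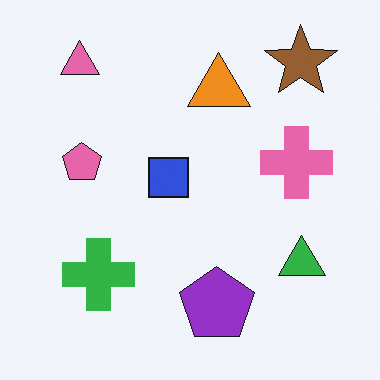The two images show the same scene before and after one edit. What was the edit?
The transformation is: flipped horizontally (left ↔ right).

The green triangle is in the bottom-left of the first image and the bottom-right of the second — shapes on opposite sides of the vertical midline have swapped in a mirror flip.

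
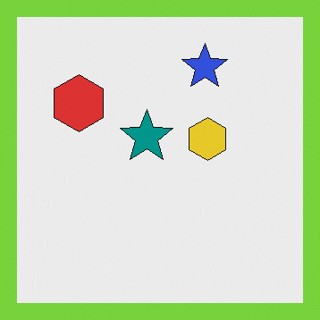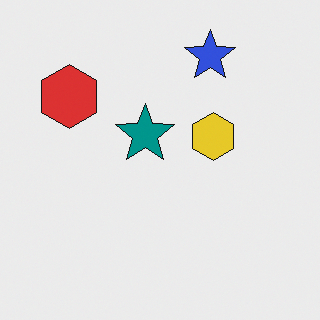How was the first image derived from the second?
The first image is the second framed with a lime border.

A solid lime frame runs around the edge of the first image, with the content slightly shrunk inside it.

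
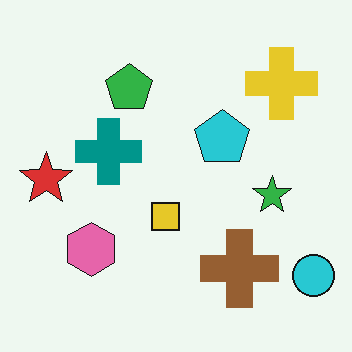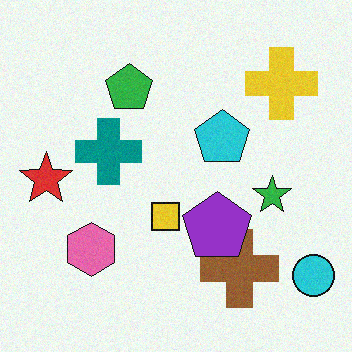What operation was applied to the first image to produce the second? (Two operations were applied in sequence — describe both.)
The second image is the first degraded with a light layer of grain, then overlaid with an additional purple pentagon.

Random speckle covers the whole image, including the flat background. A purple pentagon appears in the second image that is absent from the first.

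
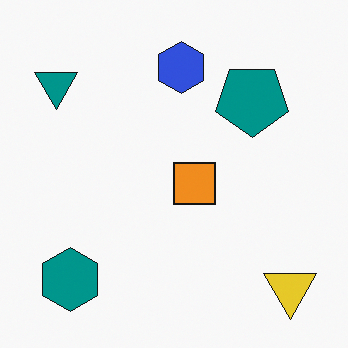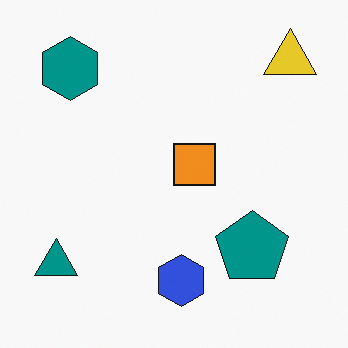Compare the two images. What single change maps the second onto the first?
The transformation is: flipped vertically (top ↔ bottom).

The yellow triangle is in the top-right of the second image and the bottom-right of the first — shapes on opposite sides of the horizontal midline have swapped in a mirror flip.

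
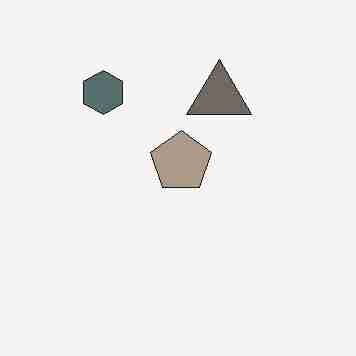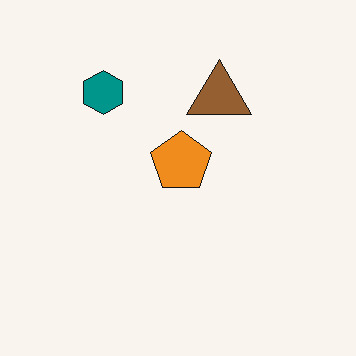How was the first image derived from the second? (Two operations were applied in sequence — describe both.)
This is the original image heavily desaturated, then degraded with heavy JPEG compression.

All colors are more muted and greyish — a global saturation change. Blocky 8×8 compression artifacts appear around shape edges and the flat background shows ringing — characteristic JPEG degradation.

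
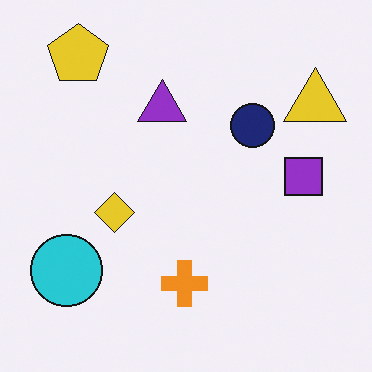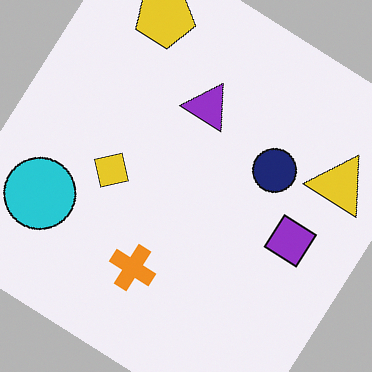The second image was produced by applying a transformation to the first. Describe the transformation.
It was rotated clockwise by a large amount — several tens of degrees.

Every shape is tilted by the same angle and the image corners show triangular fill wedges — a whole-image rotation by a non-right angle.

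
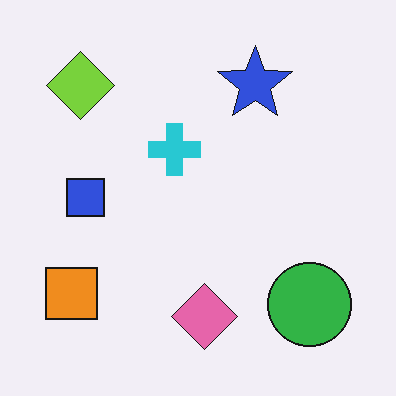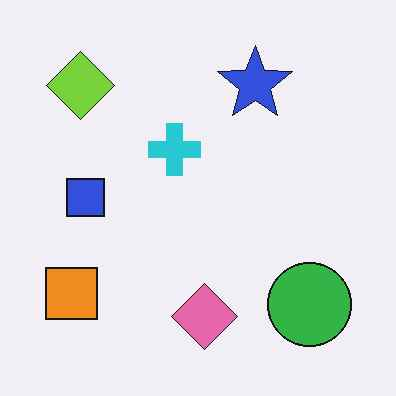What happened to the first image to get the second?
The image was given moderate JPEG compression.

Blocky 8×8 compression artifacts appear around shape edges and the flat background shows ringing — characteristic JPEG degradation.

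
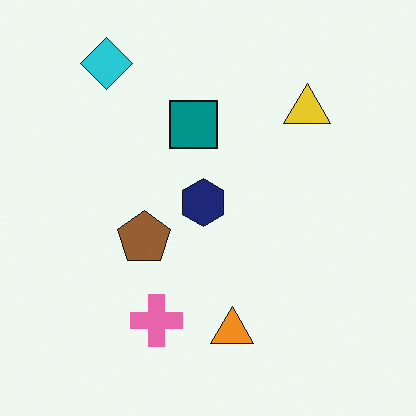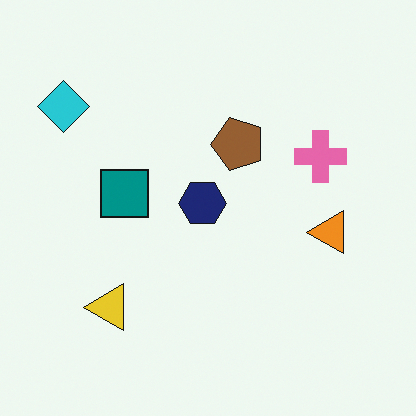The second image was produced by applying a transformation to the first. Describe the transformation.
This is the original image transposed (reflected across the top-left ↔ bottom-right diagonal).

Shapes have swapped their row and column positions — what was in the top-right is now in the bottom-left — a diagonal reflection.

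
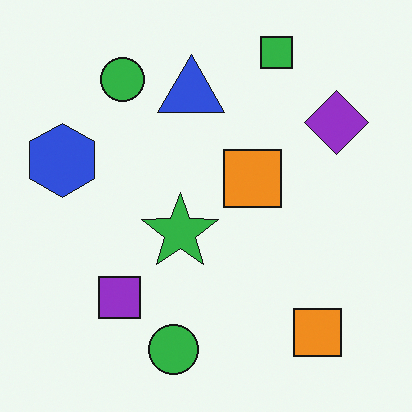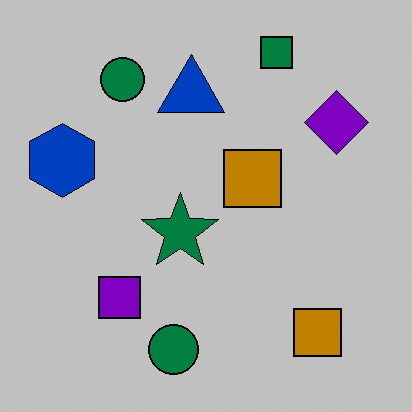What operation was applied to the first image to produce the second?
The second image is the first heavily posterized to just a handful of flat colors.

Each flat color has snapped to a coarser quantized level — most visibly, the near-white background has dropped to a flat grey.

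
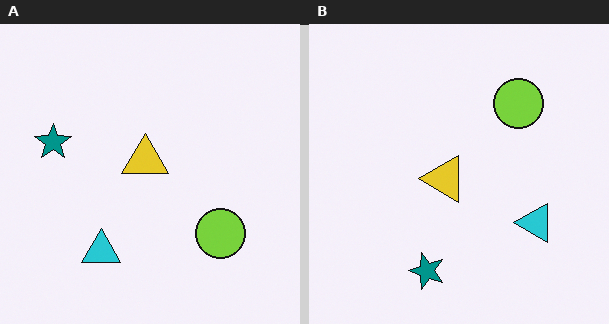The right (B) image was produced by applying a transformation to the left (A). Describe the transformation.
The right (B) image is the left (A) rotated 90° counter-clockwise.

The teal star sits in the left of the left (A) image and the bottom of the right (B) — consistent with a whole-image 90° counter-clockwise rotation.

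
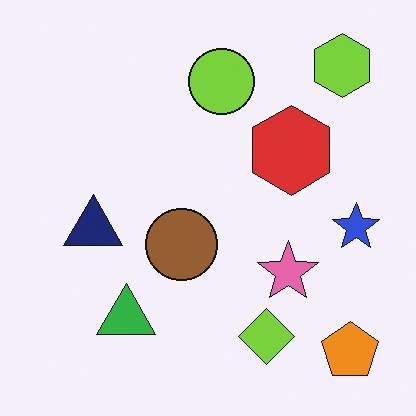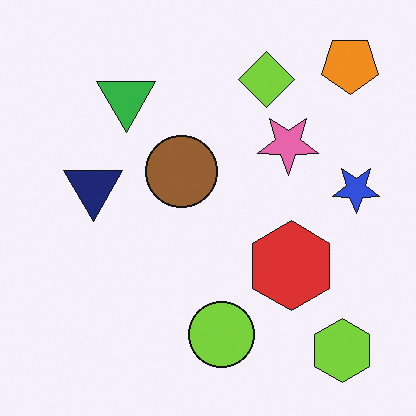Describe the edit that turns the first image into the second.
The transformation is: flipped vertically (top ↔ bottom).

The orange pentagon is in the bottom-right of the first image and the top-right of the second — shapes on opposite sides of the horizontal midline have swapped in a mirror flip.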